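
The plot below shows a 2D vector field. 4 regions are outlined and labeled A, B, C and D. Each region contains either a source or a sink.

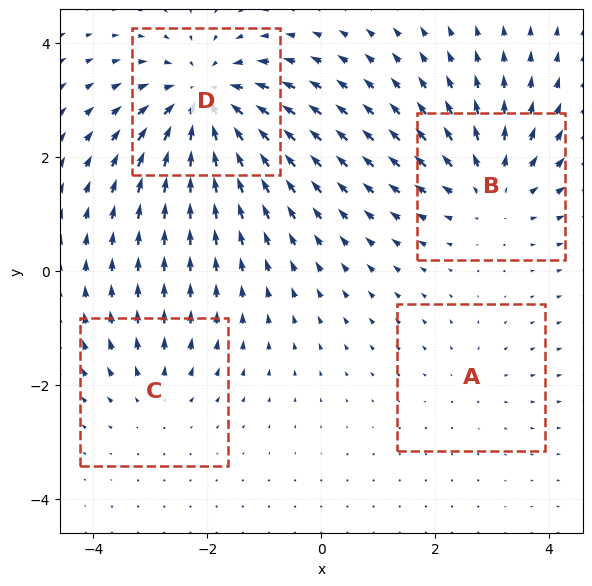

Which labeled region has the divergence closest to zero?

A

Divergence at each region's feature centre — A: about +2, B: about +5, C: about +3, D: about -7. Region A is closest to zero.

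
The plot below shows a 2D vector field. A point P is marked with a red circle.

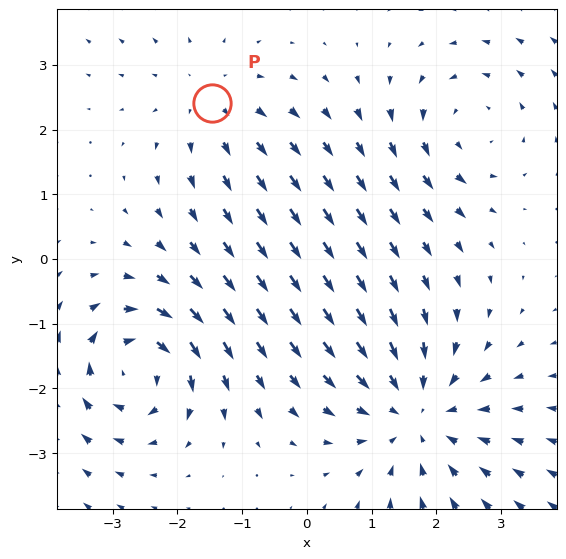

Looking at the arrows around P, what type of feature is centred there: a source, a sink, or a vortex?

At P (-1.5, 2.4) the arrows spread outward. Divergence about +2, curl ≈0 — positive divergence with near-zero curl is a source.

source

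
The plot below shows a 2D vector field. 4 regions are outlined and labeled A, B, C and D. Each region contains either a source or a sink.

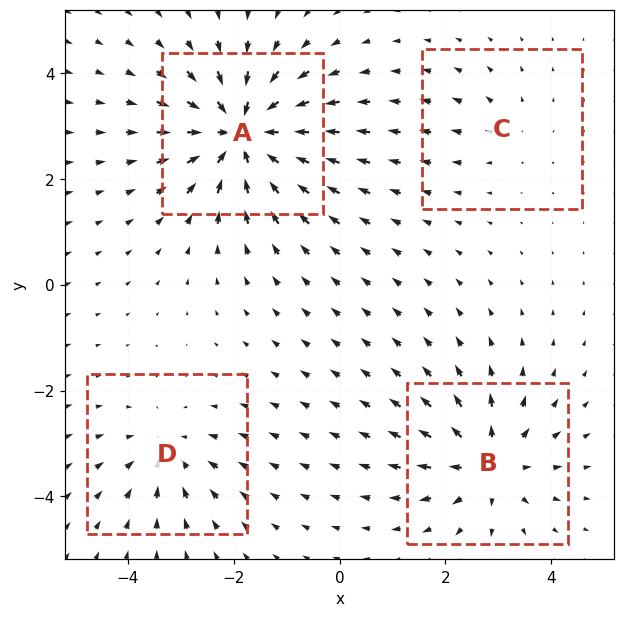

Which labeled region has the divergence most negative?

Divergence at each region's feature centre — A: about -8, B: about +5, C: about +2, D: about -4. Region A is most negative.

A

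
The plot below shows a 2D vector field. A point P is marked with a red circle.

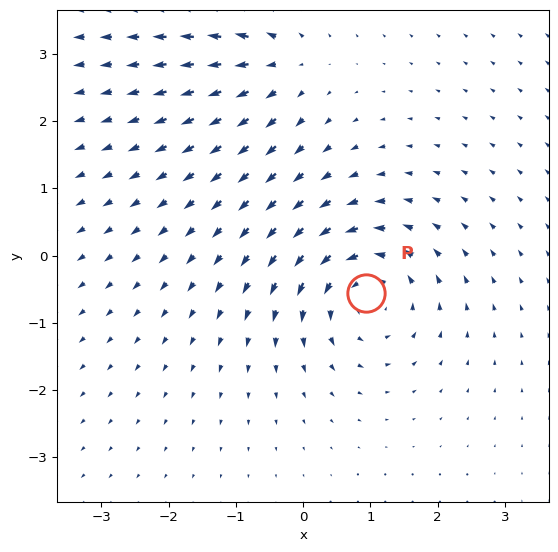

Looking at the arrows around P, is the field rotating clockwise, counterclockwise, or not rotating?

Near P at (0.9, -0.6) the arrows circulate counterclockwise. The curl (z-component) there is about +5; positive curl means counterclockwise rotation.

counterclockwise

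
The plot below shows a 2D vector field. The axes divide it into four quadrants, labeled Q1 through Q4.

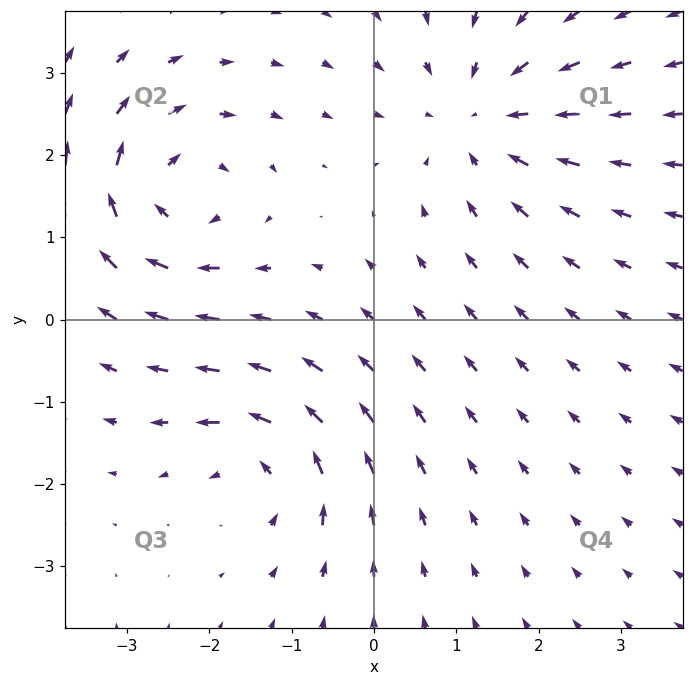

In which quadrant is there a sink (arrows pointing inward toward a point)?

The sink sits at approximately (1.3, 2.5), which lies in quadrant Q1. The divergence there is about -4, negative as expected for a sink.

Q1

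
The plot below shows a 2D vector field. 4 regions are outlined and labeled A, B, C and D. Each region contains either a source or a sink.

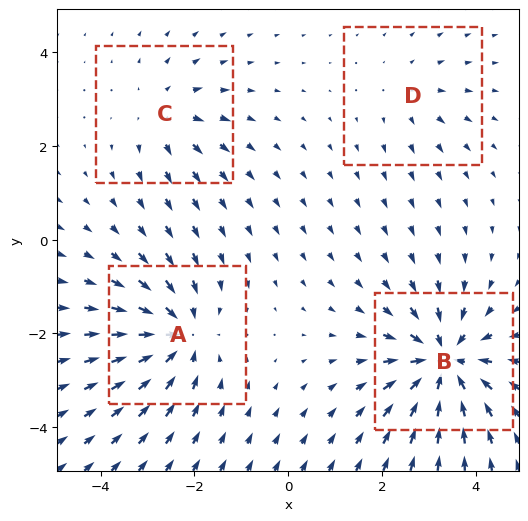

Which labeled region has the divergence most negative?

B

Divergence at each region's feature centre — A: about -6, B: about -7, C: about +3, D: about +2. Region B is most negative.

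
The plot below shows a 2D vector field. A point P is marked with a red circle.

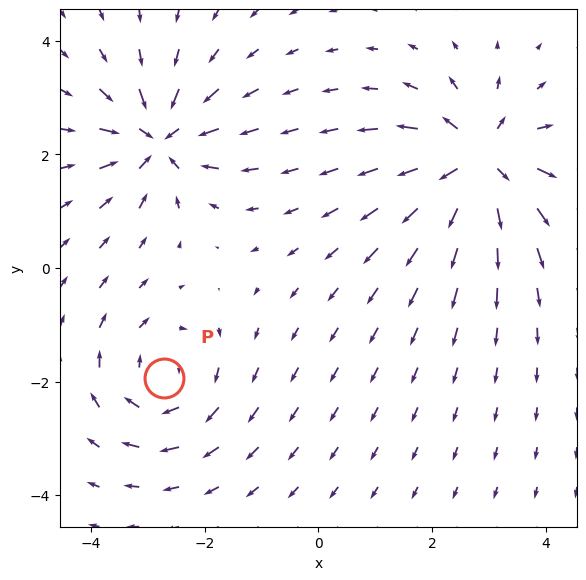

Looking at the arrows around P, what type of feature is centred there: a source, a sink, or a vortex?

At P (-2.7, -1.9) the arrows circulate clockwise. Divergence ≈0, curl about -4 — near-zero divergence with nonzero curl is a vortex.

vortex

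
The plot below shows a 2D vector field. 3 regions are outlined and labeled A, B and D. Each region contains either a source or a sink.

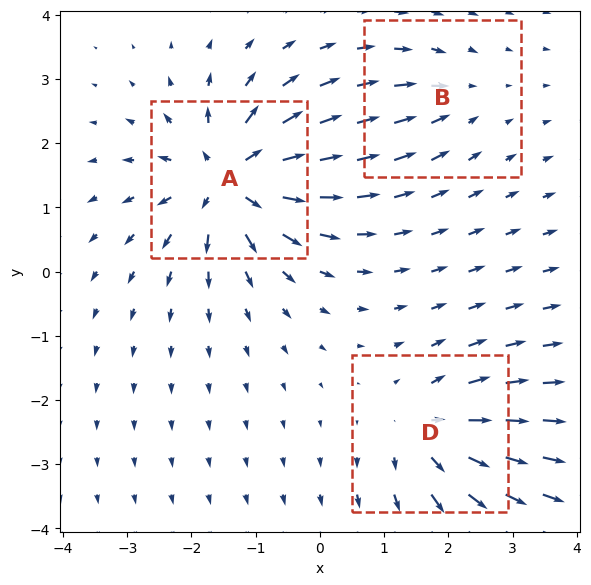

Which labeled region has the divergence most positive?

Divergence at each region's feature centre — A: about +7, B: about -3, D: about +4. Region A is most positive.

A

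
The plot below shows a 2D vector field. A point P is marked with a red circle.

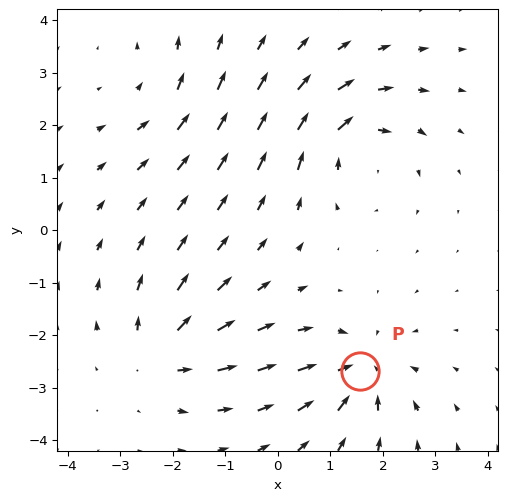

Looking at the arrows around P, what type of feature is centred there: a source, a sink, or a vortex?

sink

At P (1.6, -2.7) the arrows converge inward. Divergence about -5, curl ≈0 — negative divergence with near-zero curl is a sink.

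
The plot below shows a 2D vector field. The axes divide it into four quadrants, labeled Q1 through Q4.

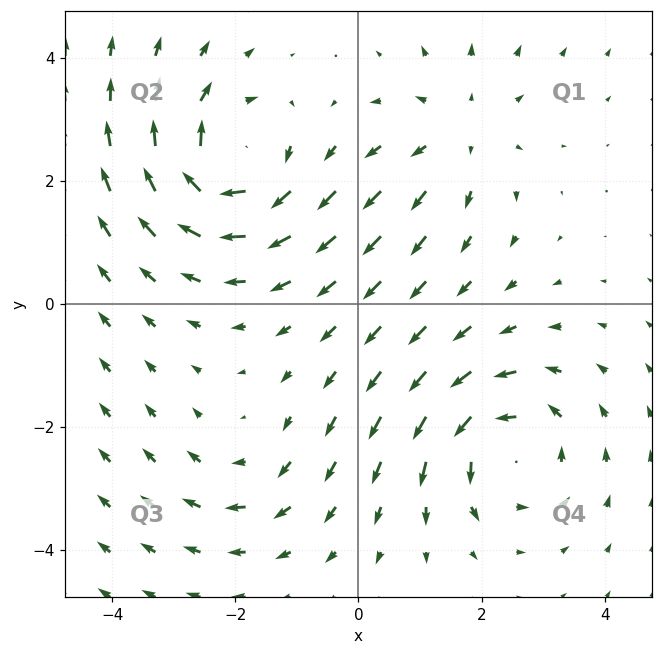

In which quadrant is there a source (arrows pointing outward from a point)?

The source sits at approximately (1.6, 2.8), which lies in quadrant Q1. The divergence there is about +3, positive as expected for a source.

Q1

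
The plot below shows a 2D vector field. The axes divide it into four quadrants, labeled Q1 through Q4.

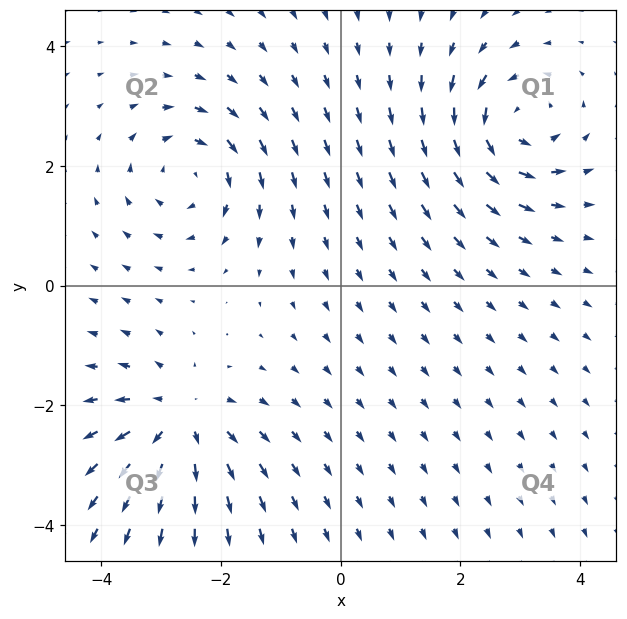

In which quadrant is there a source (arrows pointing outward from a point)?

The source sits at approximately (-2.7, -2.2), which lies in quadrant Q3. The divergence there is about +5, positive as expected for a source.

Q3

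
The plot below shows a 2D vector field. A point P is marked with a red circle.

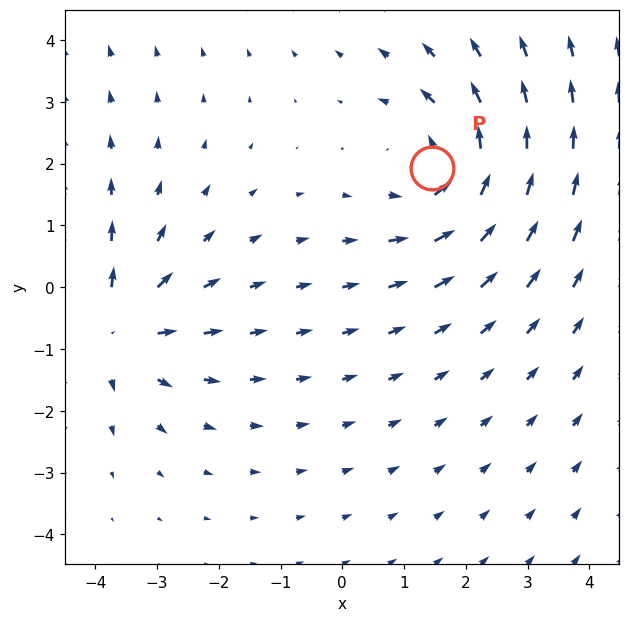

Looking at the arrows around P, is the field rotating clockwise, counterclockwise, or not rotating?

counterclockwise

Near P at (1.5, 1.9) the arrows circulate counterclockwise. The curl (z-component) there is about +4; positive curl means counterclockwise rotation.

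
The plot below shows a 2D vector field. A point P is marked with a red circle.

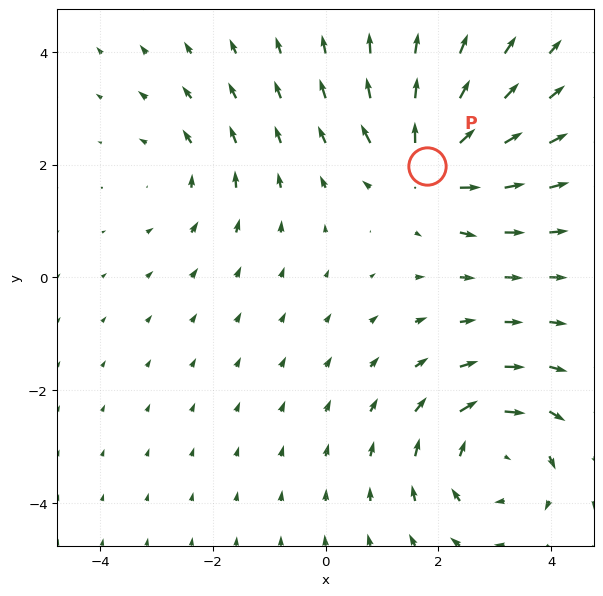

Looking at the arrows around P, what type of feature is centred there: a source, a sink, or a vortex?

source

At P (1.8, 2.0) the arrows spread outward. Divergence about +6, curl ≈0 — positive divergence with near-zero curl is a source.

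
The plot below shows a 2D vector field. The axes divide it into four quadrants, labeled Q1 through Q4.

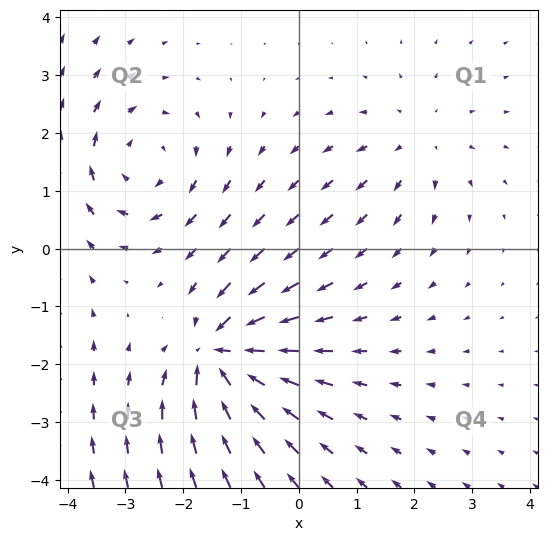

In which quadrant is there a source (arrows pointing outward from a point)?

The source sits at approximately (2.0, 1.8), which lies in quadrant Q1. The divergence there is about +2, positive as expected for a source.

Q1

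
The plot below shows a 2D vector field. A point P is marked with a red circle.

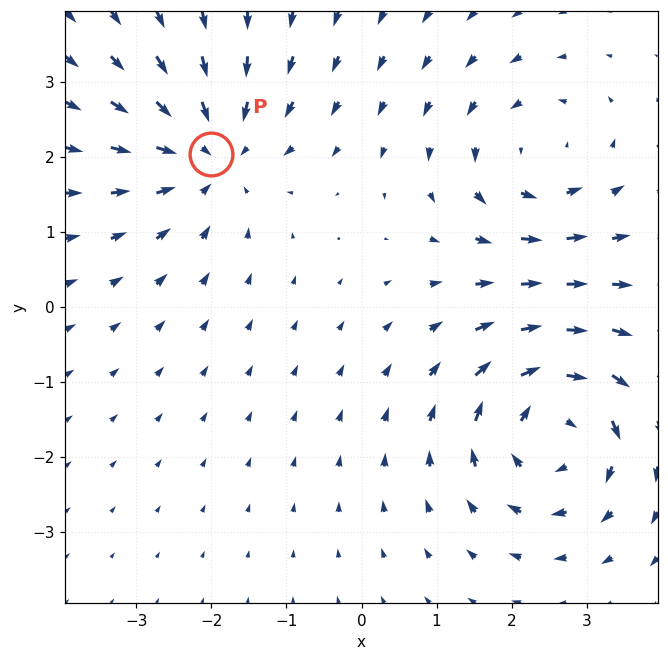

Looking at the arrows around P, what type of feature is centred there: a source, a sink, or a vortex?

At P (-2.0, 2.0) the arrows converge inward. Divergence about -4, curl ≈0 — negative divergence with near-zero curl is a sink.

sink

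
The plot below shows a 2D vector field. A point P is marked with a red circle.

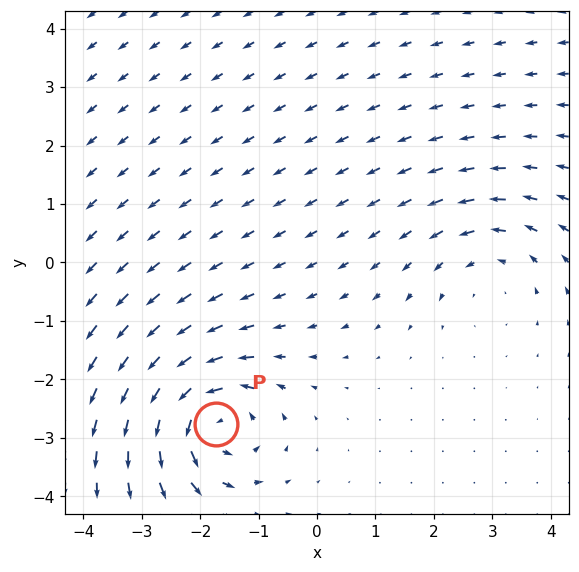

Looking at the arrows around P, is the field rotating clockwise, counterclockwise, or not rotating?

counterclockwise

Near P at (-1.7, -2.8) the arrows circulate counterclockwise. The curl (z-component) there is about +7; positive curl means counterclockwise rotation.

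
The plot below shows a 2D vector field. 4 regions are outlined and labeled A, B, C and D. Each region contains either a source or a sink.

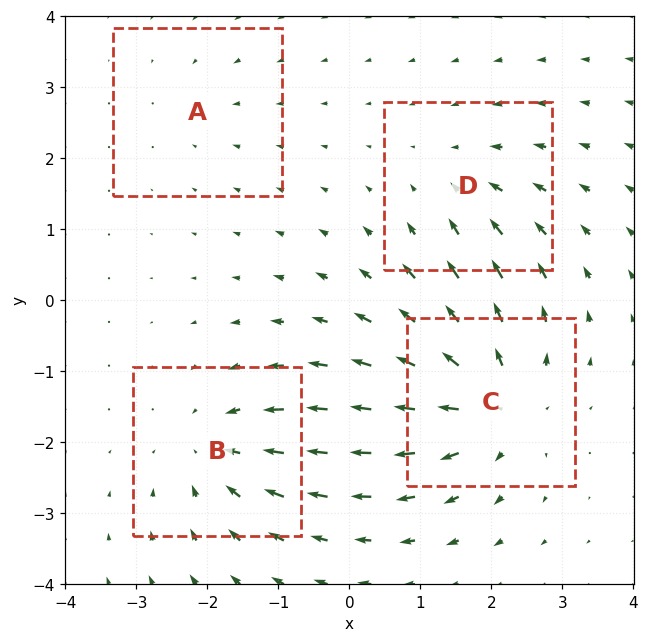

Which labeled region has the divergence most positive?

Divergence at each region's feature centre — A: about -2, B: about -5, C: about +6, D: about -3. Region C is most positive.

C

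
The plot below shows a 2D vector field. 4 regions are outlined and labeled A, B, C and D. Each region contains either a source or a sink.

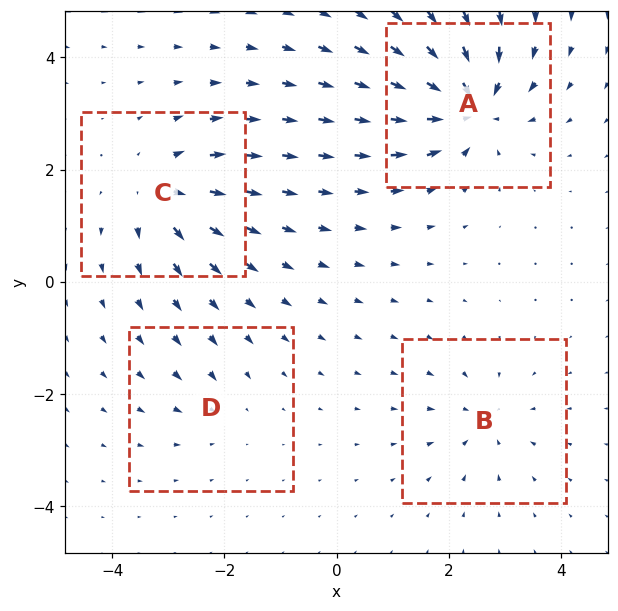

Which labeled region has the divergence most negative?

A

Divergence at each region's feature centre — A: about -9, B: about -4, C: about +6, D: about -3. Region A is most negative.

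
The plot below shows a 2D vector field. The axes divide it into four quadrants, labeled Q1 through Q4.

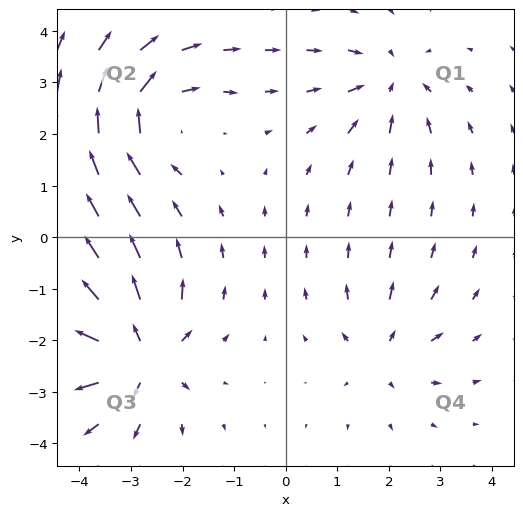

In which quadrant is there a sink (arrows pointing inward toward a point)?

The sink sits at approximately (2.0, 3.0), which lies in quadrant Q1. The divergence there is about -4, negative as expected for a sink.

Q1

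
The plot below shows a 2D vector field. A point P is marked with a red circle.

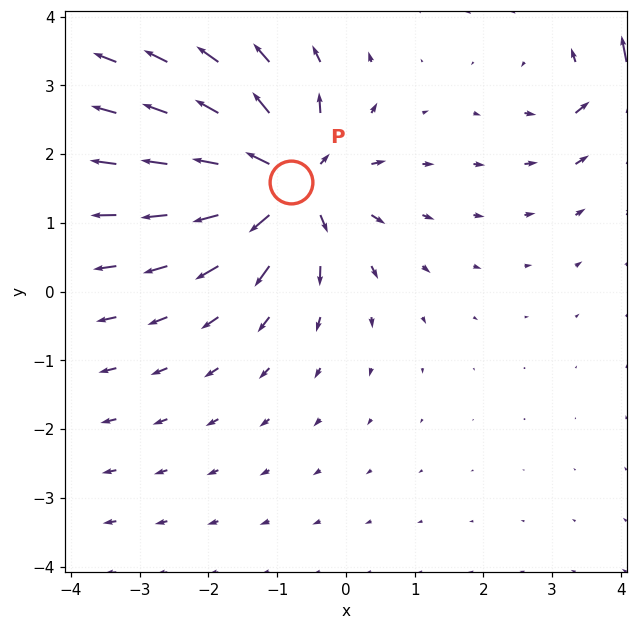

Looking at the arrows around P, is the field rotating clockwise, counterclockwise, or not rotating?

not rotating

Near P at (-0.8, 1.6) the arrows show no circulation. The curl there is ≈0.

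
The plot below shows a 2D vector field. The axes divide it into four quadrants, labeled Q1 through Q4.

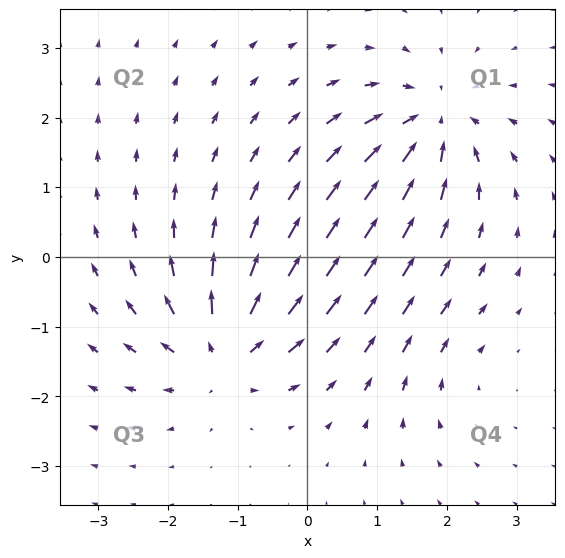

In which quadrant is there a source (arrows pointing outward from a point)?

The source sits at approximately (-1.2, -1.4), which lies in quadrant Q3. The divergence there is about +6, positive as expected for a source.

Q3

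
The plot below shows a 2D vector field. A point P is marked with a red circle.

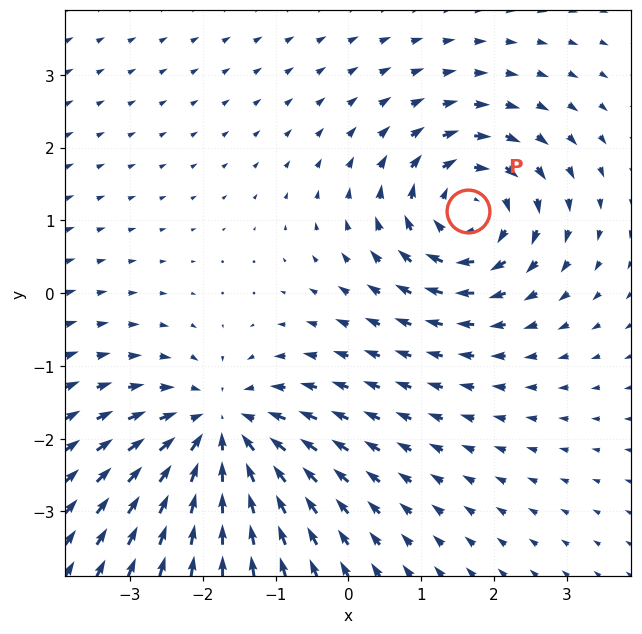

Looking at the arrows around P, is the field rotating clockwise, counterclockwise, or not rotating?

Near P at (1.6, 1.1) the arrows circulate clockwise. The curl (z-component) there is about -5; negative curl means clockwise rotation.

clockwise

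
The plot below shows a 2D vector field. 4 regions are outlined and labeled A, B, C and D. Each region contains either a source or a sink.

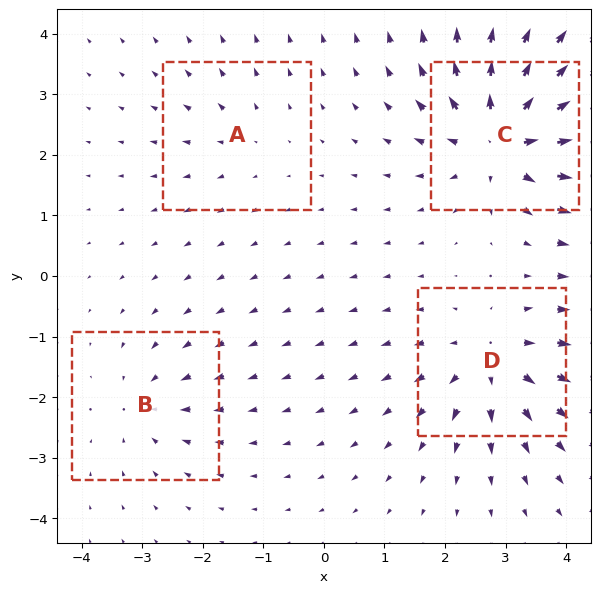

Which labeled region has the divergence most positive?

Divergence at each region's feature centre — A: about +2, B: about -4, C: about +8, D: about +6. Region C is most positive.

C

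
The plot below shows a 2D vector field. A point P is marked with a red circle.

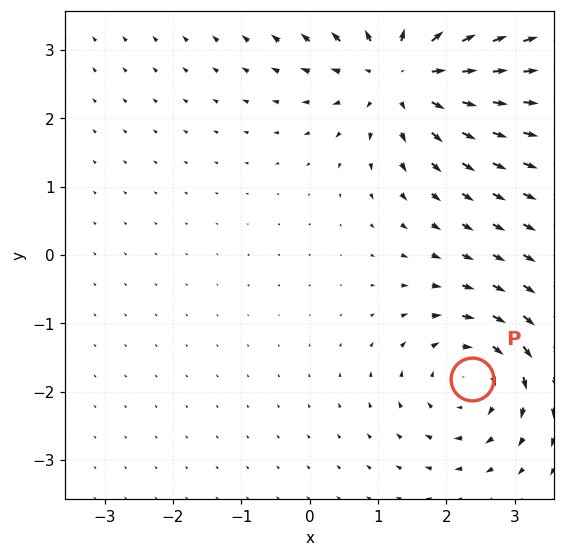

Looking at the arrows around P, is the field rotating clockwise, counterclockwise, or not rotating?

Near P at (2.4, -1.8) the arrows circulate clockwise. The curl (z-component) there is about -4; negative curl means clockwise rotation.

clockwise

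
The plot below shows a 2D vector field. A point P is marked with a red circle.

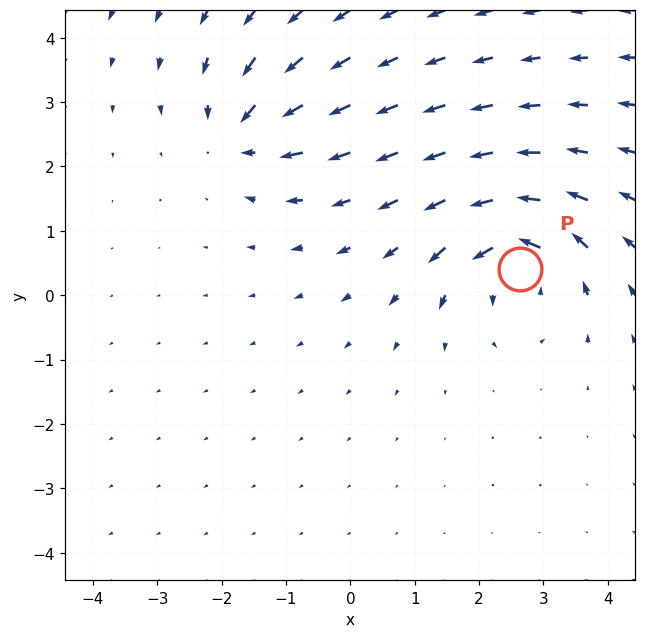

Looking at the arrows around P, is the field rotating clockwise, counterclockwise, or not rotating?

counterclockwise

Near P at (2.6, 0.4) the arrows circulate counterclockwise. The curl (z-component) there is about +6; positive curl means counterclockwise rotation.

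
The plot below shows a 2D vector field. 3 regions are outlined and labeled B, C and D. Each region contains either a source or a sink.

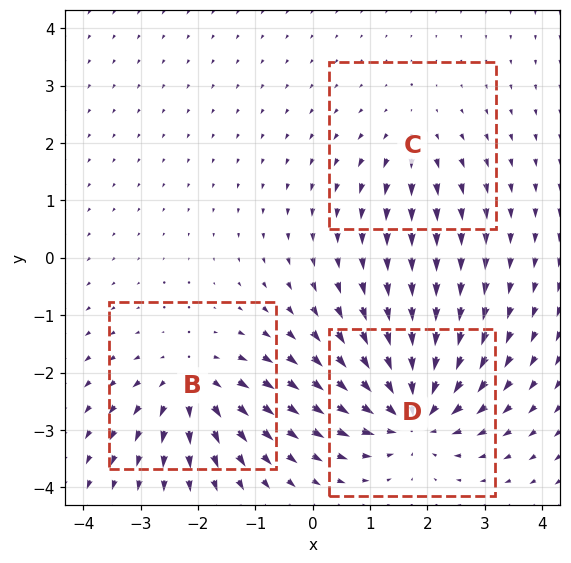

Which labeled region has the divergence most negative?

Divergence at each region's feature centre — B: about +4, C: about +2, D: about -5. Region D is most negative.

D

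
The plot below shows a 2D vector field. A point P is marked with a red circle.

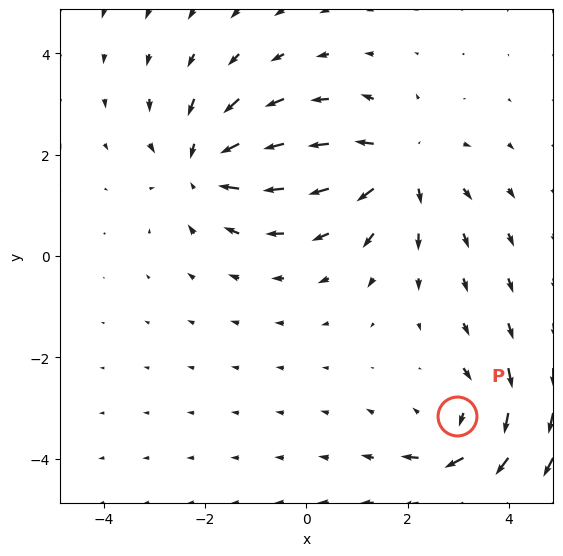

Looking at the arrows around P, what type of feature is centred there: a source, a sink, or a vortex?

vortex

At P (3.0, -3.2) the arrows circulate clockwise. Divergence ≈0, curl about -4 — near-zero divergence with nonzero curl is a vortex.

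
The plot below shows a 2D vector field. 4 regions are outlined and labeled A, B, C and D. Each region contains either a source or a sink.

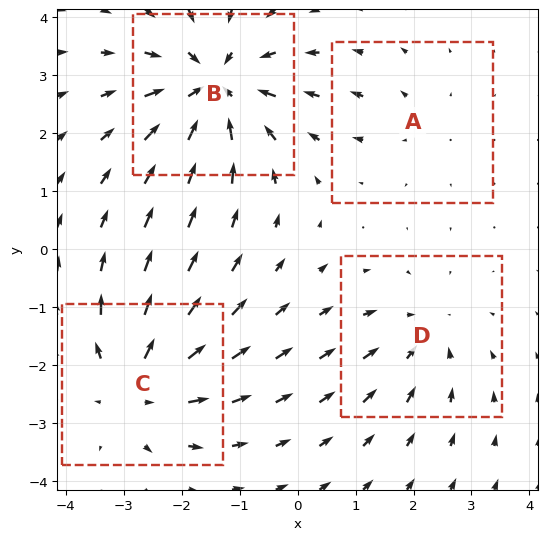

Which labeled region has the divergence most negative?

B

Divergence at each region's feature centre — A: about +2, B: about -6, C: about +5, D: about -3. Region B is most negative.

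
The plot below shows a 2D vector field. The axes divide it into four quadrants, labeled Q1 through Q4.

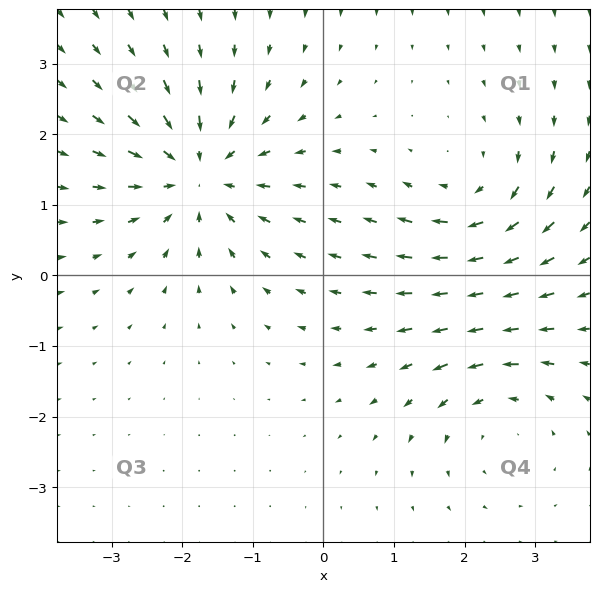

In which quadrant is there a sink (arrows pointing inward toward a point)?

Q2

The sink sits at approximately (-1.8, 1.4), which lies in quadrant Q2. The divergence there is about -5, negative as expected for a sink.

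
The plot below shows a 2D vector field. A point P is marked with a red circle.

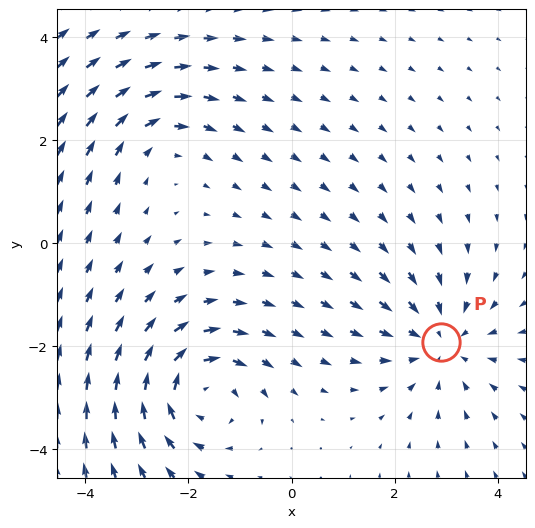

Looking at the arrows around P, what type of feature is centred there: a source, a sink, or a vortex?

At P (2.9, -1.9) the arrows converge inward. Divergence about -3, curl ≈0 — negative divergence with near-zero curl is a sink.

sink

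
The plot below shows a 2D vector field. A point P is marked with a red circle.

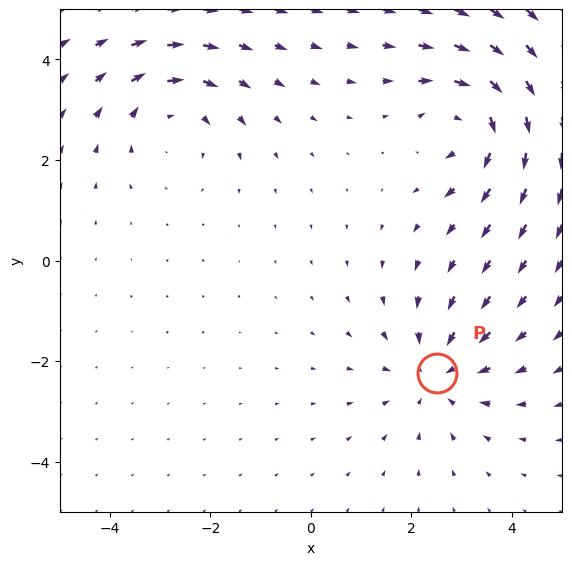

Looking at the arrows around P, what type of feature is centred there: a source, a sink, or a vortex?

At P (2.5, -2.2) the arrows converge inward. Divergence about -3, curl ≈0 — negative divergence with near-zero curl is a sink.

sink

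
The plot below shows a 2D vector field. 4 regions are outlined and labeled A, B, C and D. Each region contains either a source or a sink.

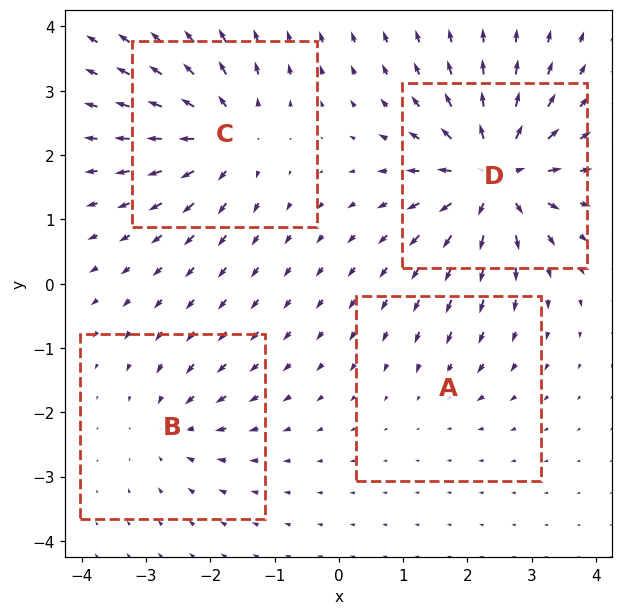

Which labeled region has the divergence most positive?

Divergence at each region's feature centre — A: about -2, B: about -4, C: about +6, D: about +8. Region D is most positive.

D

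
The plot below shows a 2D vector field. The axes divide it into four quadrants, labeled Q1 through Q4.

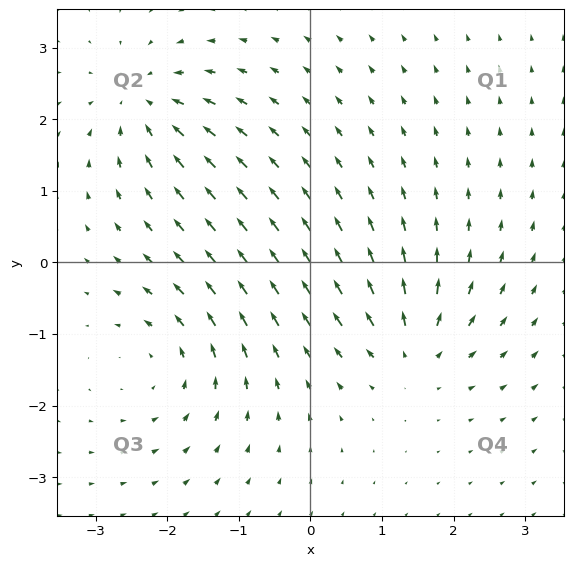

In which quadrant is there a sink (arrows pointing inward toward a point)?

Q2

The sink sits at approximately (-2.3, 2.2), which lies in quadrant Q2. The divergence there is about -4, negative as expected for a sink.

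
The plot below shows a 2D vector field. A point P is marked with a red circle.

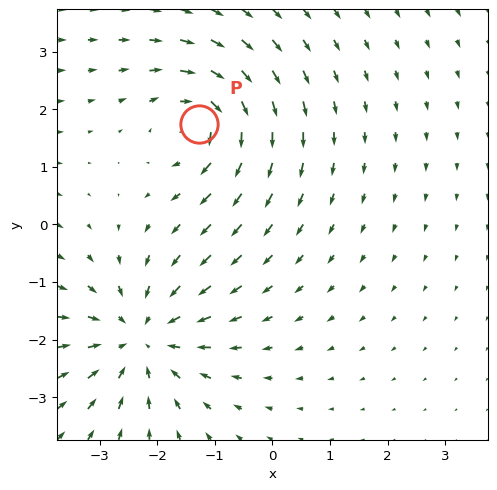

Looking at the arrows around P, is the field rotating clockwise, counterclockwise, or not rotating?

Near P at (-1.3, 1.7) the arrows circulate clockwise. The curl (z-component) there is about -4; negative curl means clockwise rotation.

clockwise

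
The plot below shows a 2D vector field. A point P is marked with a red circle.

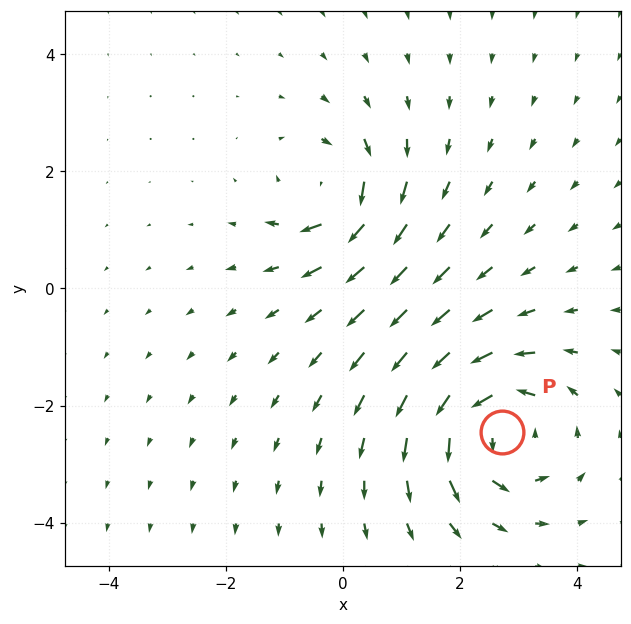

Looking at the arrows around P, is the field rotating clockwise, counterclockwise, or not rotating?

counterclockwise

Near P at (2.7, -2.5) the arrows circulate counterclockwise. The curl (z-component) there is about +4; positive curl means counterclockwise rotation.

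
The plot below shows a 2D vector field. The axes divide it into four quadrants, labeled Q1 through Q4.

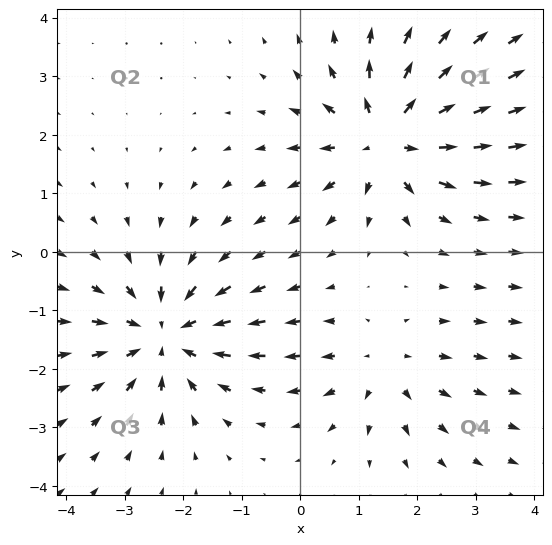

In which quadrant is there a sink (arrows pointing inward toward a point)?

Q3

The sink sits at approximately (-2.3, -1.4), which lies in quadrant Q3. The divergence there is about -4, negative as expected for a sink.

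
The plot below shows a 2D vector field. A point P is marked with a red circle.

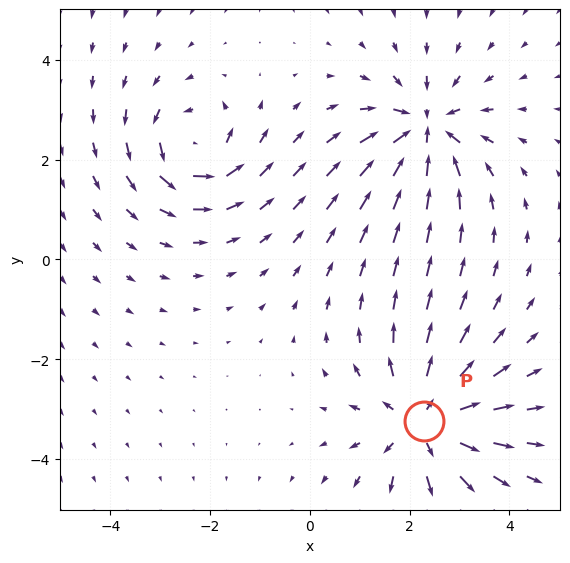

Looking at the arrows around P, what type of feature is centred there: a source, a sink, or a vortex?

source

At P (2.3, -3.2) the arrows spread outward. Divergence about +4, curl ≈0 — positive divergence with near-zero curl is a source.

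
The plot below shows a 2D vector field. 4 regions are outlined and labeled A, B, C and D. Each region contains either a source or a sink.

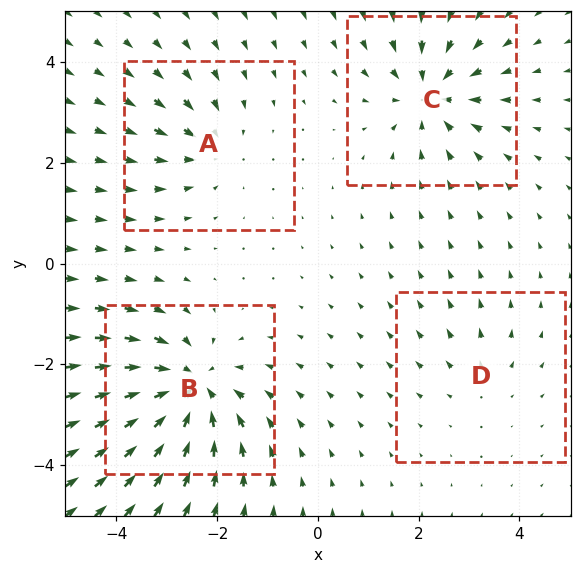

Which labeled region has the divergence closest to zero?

Divergence at each region's feature centre — A: about -3, B: about -7, C: about -5, D: about +2. Region D is closest to zero.

D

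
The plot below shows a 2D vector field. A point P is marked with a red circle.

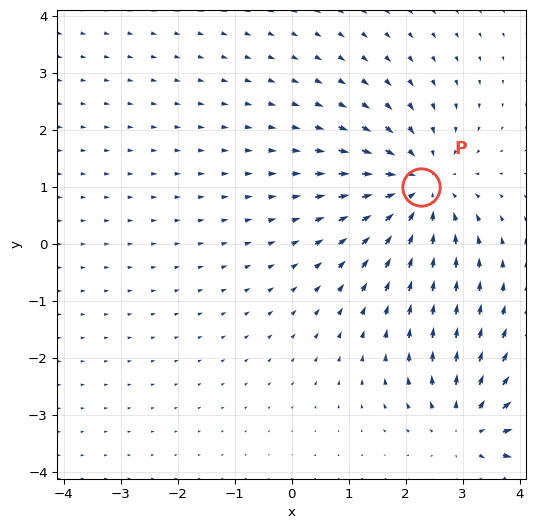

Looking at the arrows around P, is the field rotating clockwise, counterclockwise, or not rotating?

not rotating

Near P at (2.3, 1.0) the arrows show no circulation. The curl there is ≈0.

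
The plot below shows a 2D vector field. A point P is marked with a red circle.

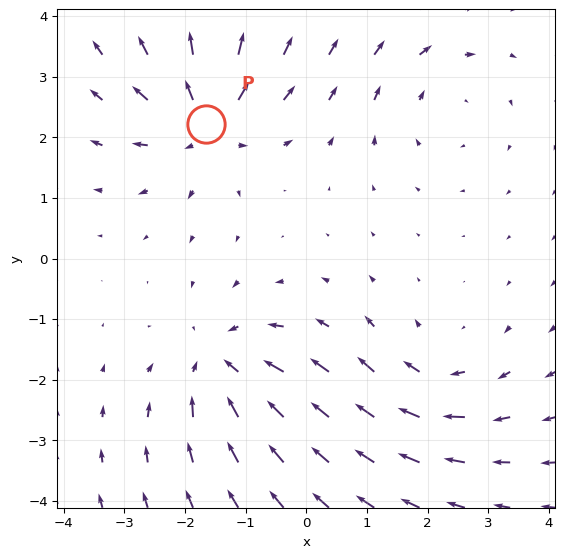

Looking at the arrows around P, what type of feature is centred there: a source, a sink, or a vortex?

At P (-1.7, 2.2) the arrows spread outward. Divergence about +5, curl ≈0 — positive divergence with near-zero curl is a source.

source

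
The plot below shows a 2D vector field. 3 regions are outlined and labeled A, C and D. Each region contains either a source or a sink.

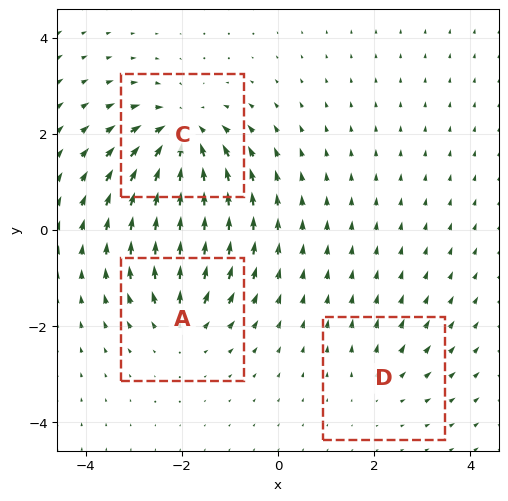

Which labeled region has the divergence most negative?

Divergence at each region's feature centre — A: about +4, C: about -5, D: about +2. Region C is most negative.

C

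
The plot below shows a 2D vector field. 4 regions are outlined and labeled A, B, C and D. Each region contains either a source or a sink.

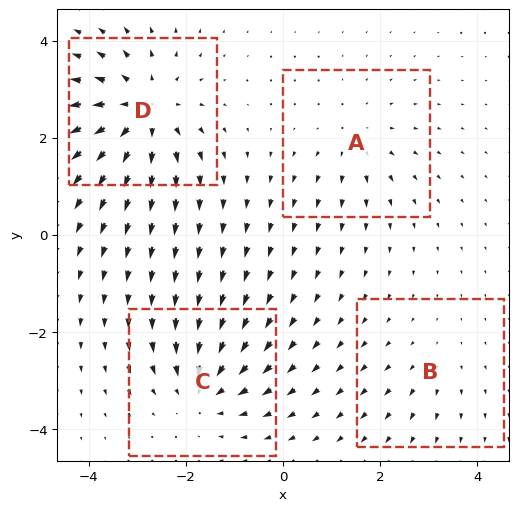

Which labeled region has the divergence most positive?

Divergence at each region's feature centre — A: about +3, B: about +2, C: about -5, D: about +7. Region D is most positive.

D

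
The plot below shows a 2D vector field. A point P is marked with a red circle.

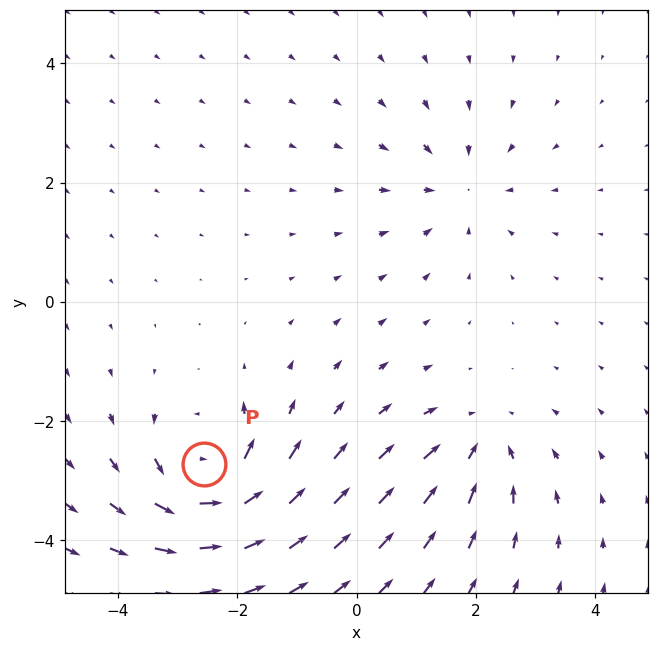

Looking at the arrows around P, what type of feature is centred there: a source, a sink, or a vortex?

vortex

At P (-2.6, -2.7) the arrows circulate counterclockwise. Divergence ≈0, curl about +6 — near-zero divergence with nonzero curl is a vortex.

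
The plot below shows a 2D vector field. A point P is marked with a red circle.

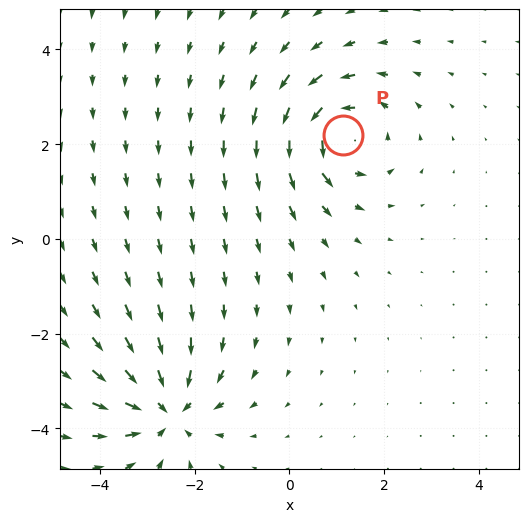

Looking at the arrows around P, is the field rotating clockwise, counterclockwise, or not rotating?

counterclockwise

Near P at (1.1, 2.2) the arrows circulate counterclockwise. The curl (z-component) there is about +4; positive curl means counterclockwise rotation.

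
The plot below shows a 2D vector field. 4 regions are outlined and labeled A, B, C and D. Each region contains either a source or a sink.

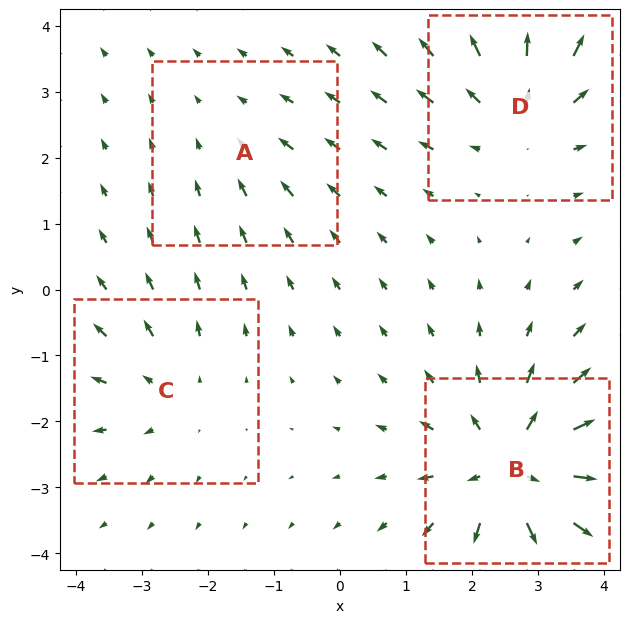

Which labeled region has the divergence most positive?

Divergence at each region's feature centre — A: about -2, B: about +7, C: about +3, D: about +4. Region B is most positive.

B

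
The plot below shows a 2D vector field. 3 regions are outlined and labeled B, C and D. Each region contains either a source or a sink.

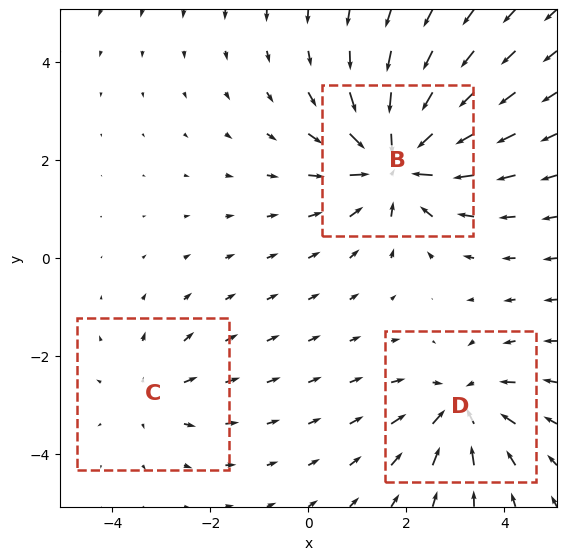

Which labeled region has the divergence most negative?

Divergence at each region's feature centre — B: about -5, C: about +2, D: about -3. Region B is most negative.

B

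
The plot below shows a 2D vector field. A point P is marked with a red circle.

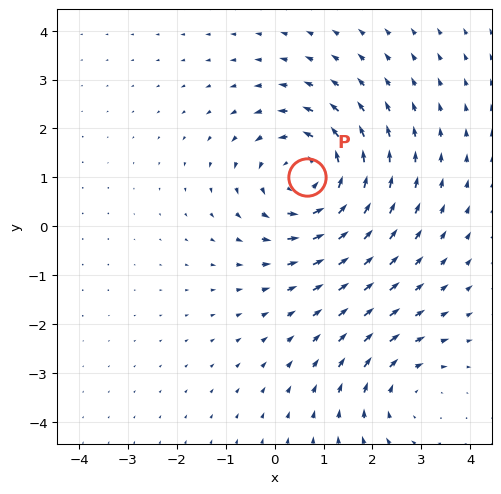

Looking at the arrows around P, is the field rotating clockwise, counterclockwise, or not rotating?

Near P at (0.7, 1.0) the arrows circulate counterclockwise. The curl (z-component) there is about +4; positive curl means counterclockwise rotation.

counterclockwise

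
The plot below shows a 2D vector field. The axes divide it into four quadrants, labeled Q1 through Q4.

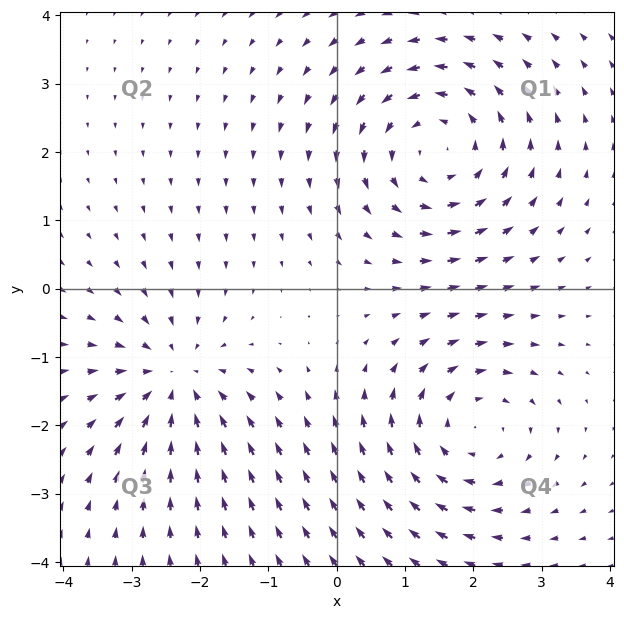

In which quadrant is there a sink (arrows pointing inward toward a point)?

The sink sits at approximately (-2.4, -1.3), which lies in quadrant Q3. The divergence there is about -4, negative as expected for a sink.

Q3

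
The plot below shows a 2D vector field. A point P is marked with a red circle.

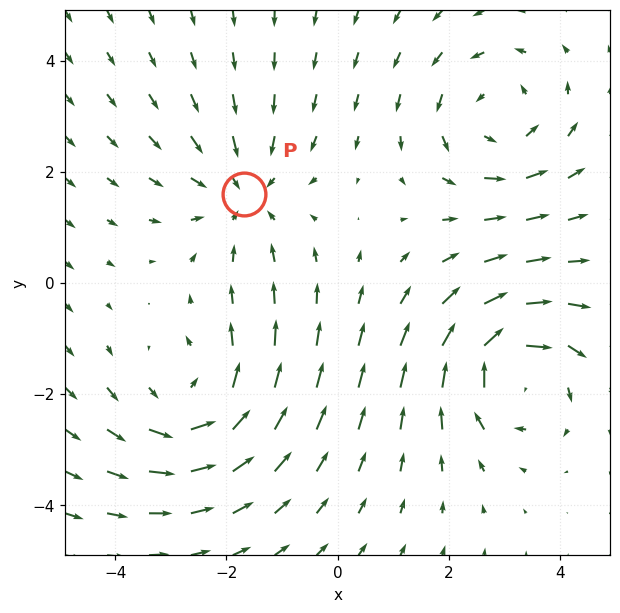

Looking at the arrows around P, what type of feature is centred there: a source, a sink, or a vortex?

At P (-1.7, 1.6) the arrows converge inward. Divergence about -3, curl ≈0 — negative divergence with near-zero curl is a sink.

sink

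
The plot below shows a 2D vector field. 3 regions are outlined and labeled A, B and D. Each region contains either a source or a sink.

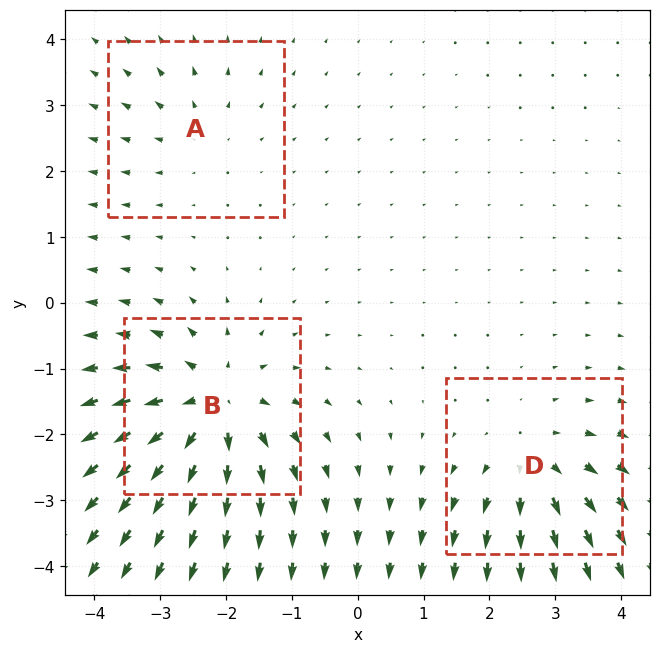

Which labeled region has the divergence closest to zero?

Divergence at each region's feature centre — A: about +2, B: about +6, D: about +4. Region A is closest to zero.

A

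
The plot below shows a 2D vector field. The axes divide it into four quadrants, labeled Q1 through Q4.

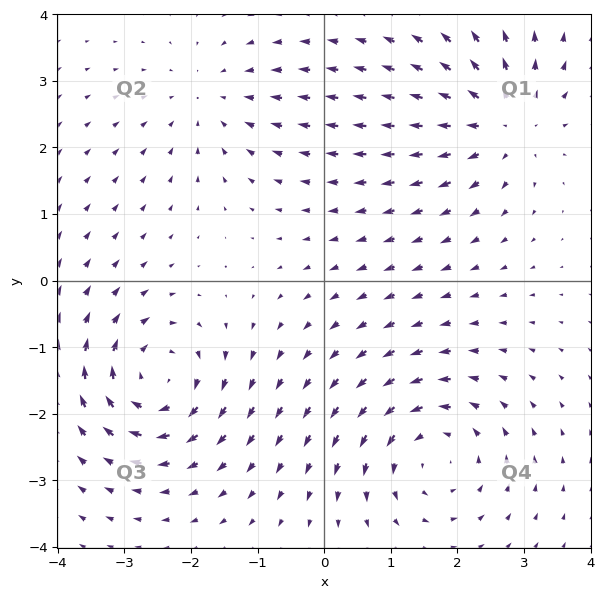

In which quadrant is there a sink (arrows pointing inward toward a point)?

The sink sits at approximately (-1.7, 2.7), which lies in quadrant Q2. The divergence there is about -3, negative as expected for a sink.

Q2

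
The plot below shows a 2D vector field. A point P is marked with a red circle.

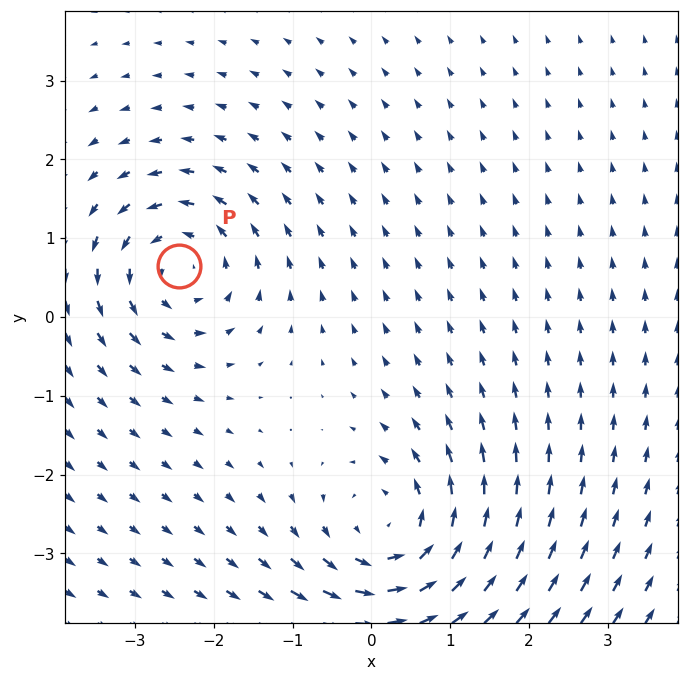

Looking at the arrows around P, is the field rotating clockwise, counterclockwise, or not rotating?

Near P at (-2.4, 0.6) the arrows circulate counterclockwise. The curl (z-component) there is about +4; positive curl means counterclockwise rotation.

counterclockwise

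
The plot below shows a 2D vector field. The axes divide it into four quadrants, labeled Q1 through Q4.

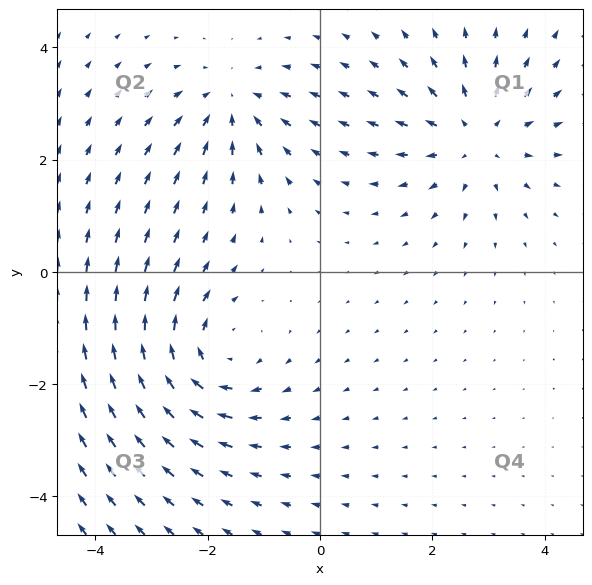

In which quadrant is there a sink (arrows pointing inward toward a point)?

The sink sits at approximately (-1.6, 3.0), which lies in quadrant Q2. The divergence there is about -4, negative as expected for a sink.

Q2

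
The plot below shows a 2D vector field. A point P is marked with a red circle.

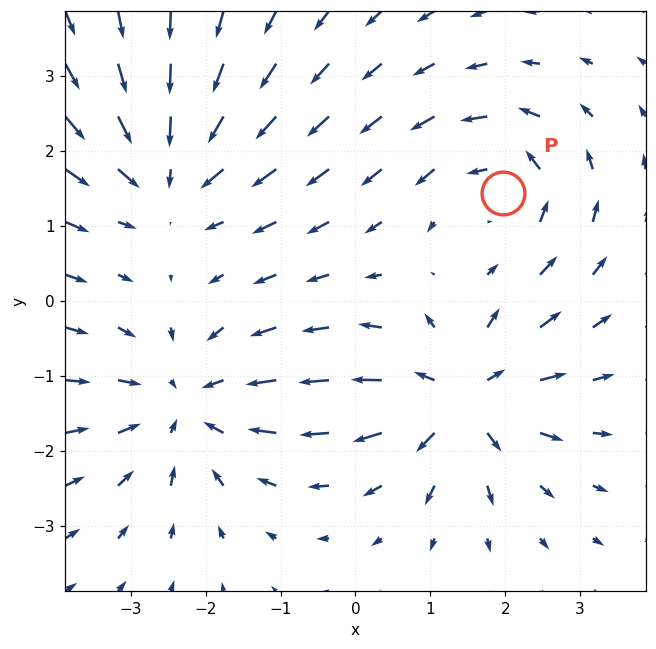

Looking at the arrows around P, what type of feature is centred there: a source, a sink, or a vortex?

At P (2.0, 1.4) the arrows circulate counterclockwise. Divergence ≈0, curl about +4 — near-zero divergence with nonzero curl is a vortex.

vortex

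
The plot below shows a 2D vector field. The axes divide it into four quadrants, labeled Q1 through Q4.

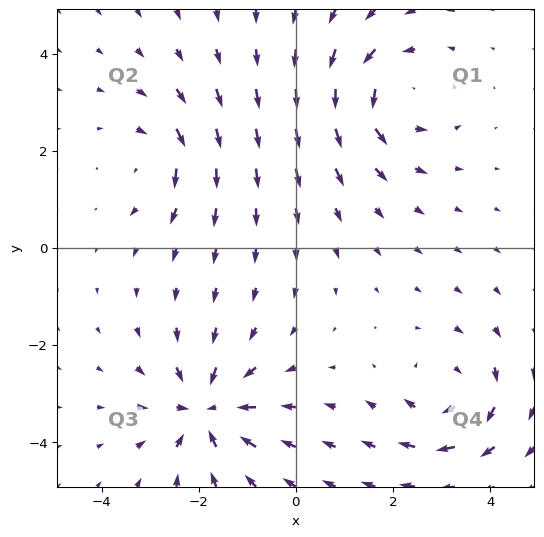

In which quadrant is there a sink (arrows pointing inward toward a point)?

Q3

The sink sits at approximately (-1.8, -3.3), which lies in quadrant Q3. The divergence there is about -5, negative as expected for a sink.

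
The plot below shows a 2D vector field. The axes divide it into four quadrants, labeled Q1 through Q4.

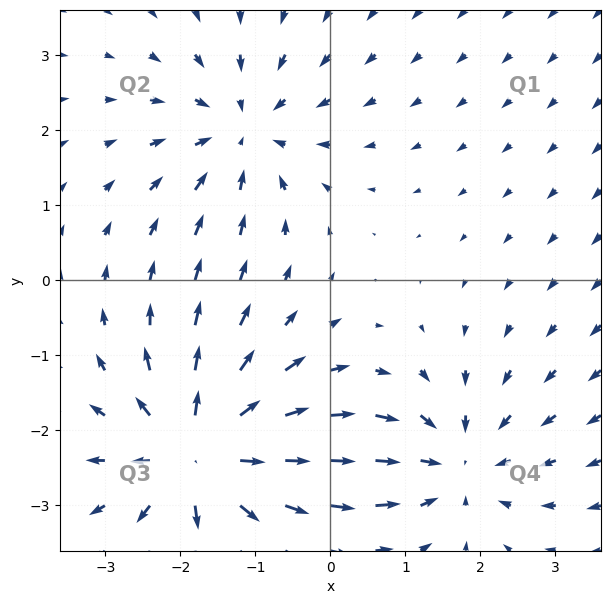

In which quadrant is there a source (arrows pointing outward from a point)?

Q3

The source sits at approximately (-1.7, -2.3), which lies in quadrant Q3. The divergence there is about +5, positive as expected for a source.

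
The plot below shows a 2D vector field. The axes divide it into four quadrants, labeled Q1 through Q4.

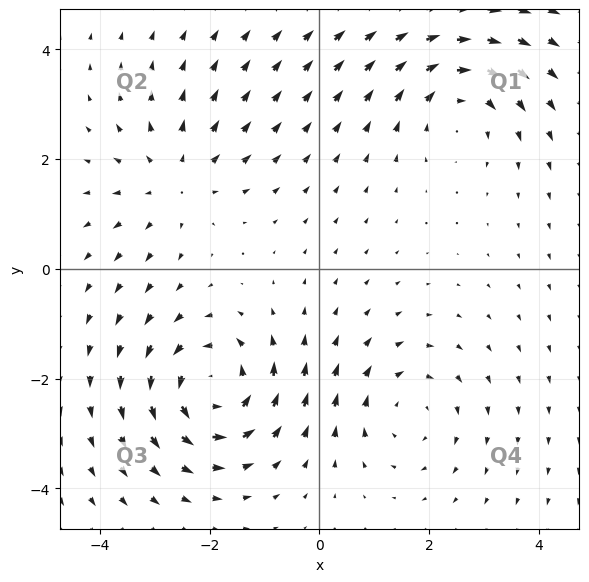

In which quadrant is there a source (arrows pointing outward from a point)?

Q2

The source sits at approximately (-2.6, 1.6), which lies in quadrant Q2. The divergence there is about +3, positive as expected for a source.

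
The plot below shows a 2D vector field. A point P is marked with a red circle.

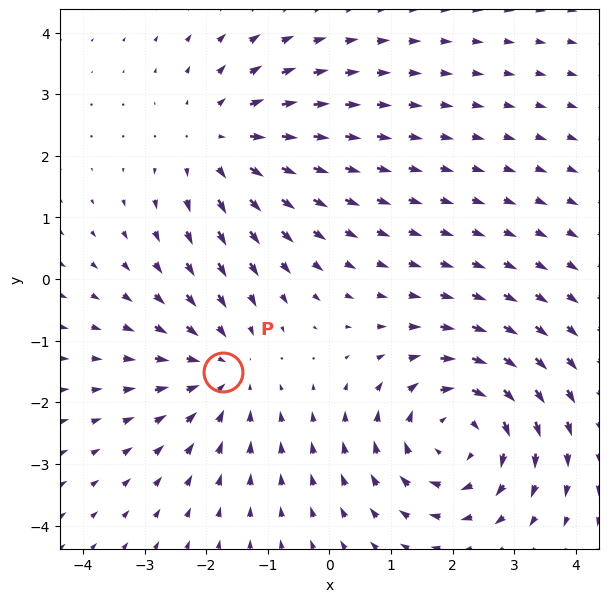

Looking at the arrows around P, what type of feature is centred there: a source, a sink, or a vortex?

At P (-1.7, -1.5) the arrows converge inward. Divergence about -3, curl ≈0 — negative divergence with near-zero curl is a sink.

sink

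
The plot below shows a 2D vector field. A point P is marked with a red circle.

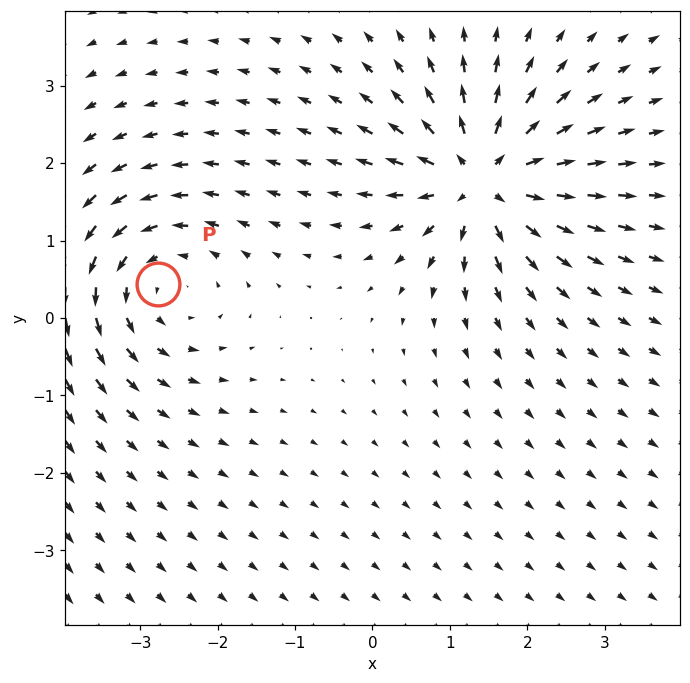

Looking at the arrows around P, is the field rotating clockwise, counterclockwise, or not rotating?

counterclockwise

Near P at (-2.8, 0.4) the arrows circulate counterclockwise. The curl (z-component) there is about +4; positive curl means counterclockwise rotation.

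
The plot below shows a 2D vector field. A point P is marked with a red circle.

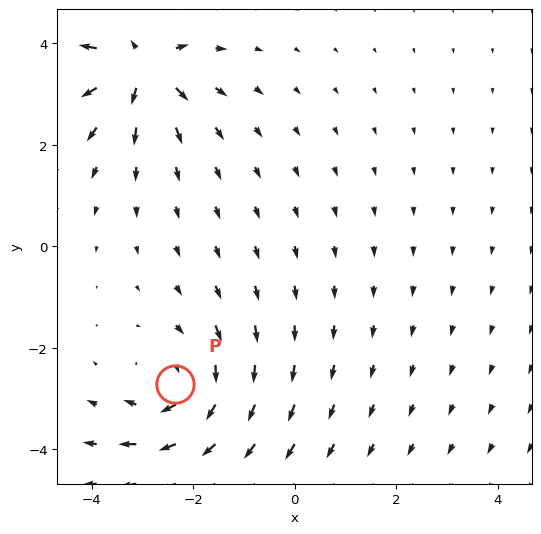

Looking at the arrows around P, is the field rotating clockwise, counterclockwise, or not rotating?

clockwise

Near P at (-2.3, -2.7) the arrows circulate clockwise. The curl (z-component) there is about -4; negative curl means clockwise rotation.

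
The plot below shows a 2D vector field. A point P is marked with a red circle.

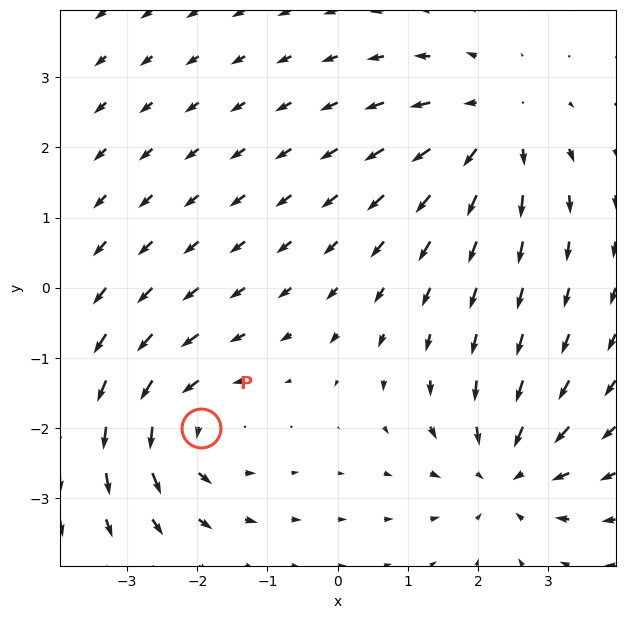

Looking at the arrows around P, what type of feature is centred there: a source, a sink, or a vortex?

vortex

At P (-1.9, -2.0) the arrows circulate counterclockwise. Divergence ≈0, curl about +4 — near-zero divergence with nonzero curl is a vortex.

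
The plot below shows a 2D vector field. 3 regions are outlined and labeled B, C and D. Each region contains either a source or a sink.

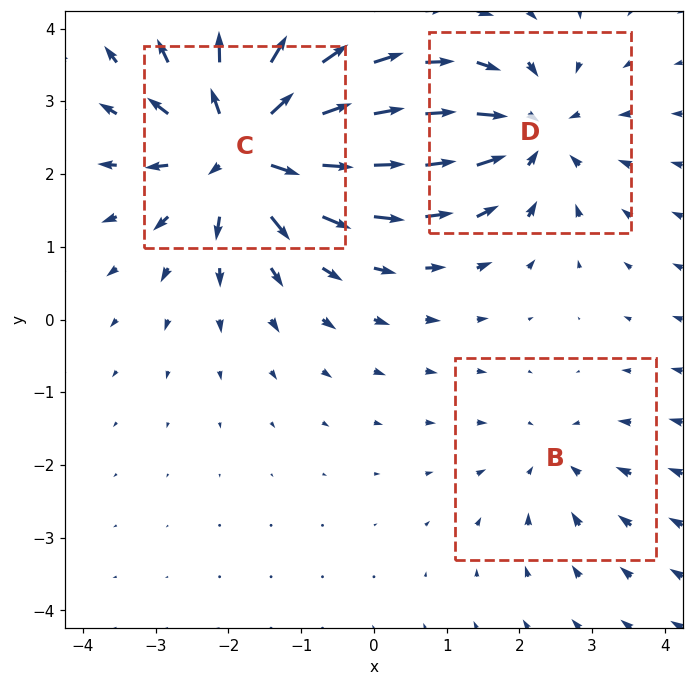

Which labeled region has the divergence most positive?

Divergence at each region's feature centre — B: about -2, C: about +6, D: about -4. Region C is most positive.

C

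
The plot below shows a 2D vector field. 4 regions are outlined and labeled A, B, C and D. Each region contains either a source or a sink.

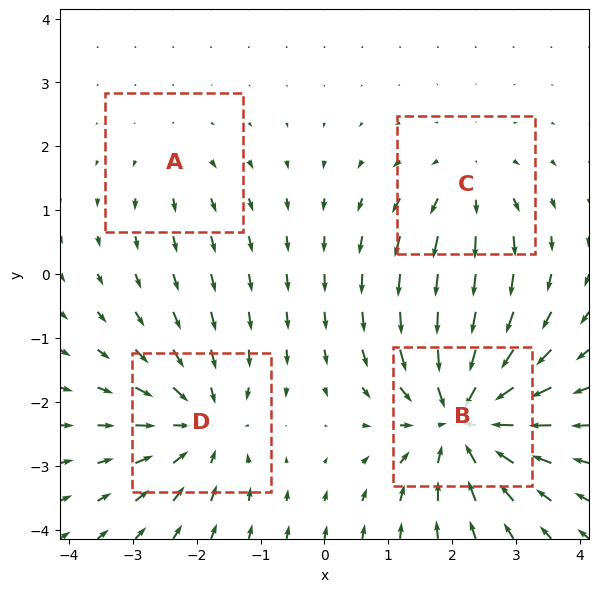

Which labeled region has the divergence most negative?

Divergence at each region's feature centre — A: about +2, B: about -7, C: about +3, D: about -5. Region B is most negative.

B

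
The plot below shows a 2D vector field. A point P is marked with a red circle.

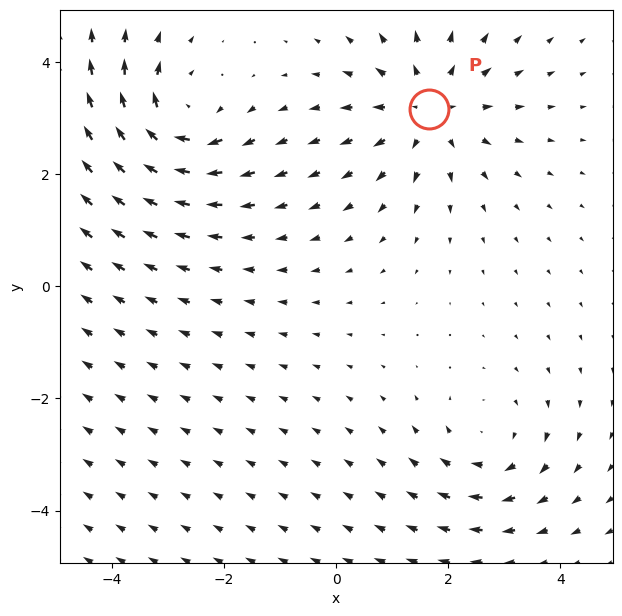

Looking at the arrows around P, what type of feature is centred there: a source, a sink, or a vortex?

source

At P (1.7, 3.2) the arrows spread outward. Divergence about +4, curl ≈0 — positive divergence with near-zero curl is a source.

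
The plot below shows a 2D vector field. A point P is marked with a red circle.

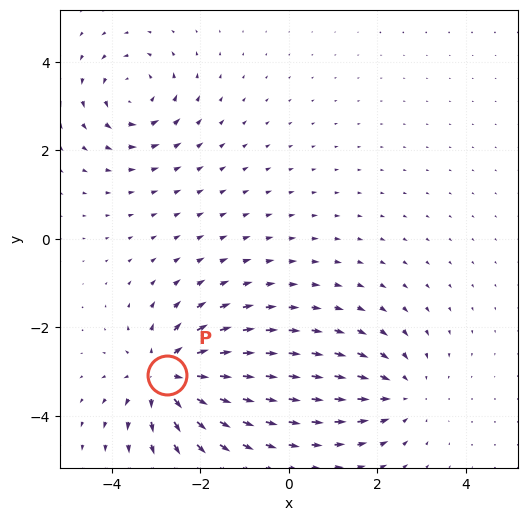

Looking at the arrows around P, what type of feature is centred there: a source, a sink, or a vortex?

At P (-2.8, -3.1) the arrows spread outward. Divergence about +5, curl ≈0 — positive divergence with near-zero curl is a source.

source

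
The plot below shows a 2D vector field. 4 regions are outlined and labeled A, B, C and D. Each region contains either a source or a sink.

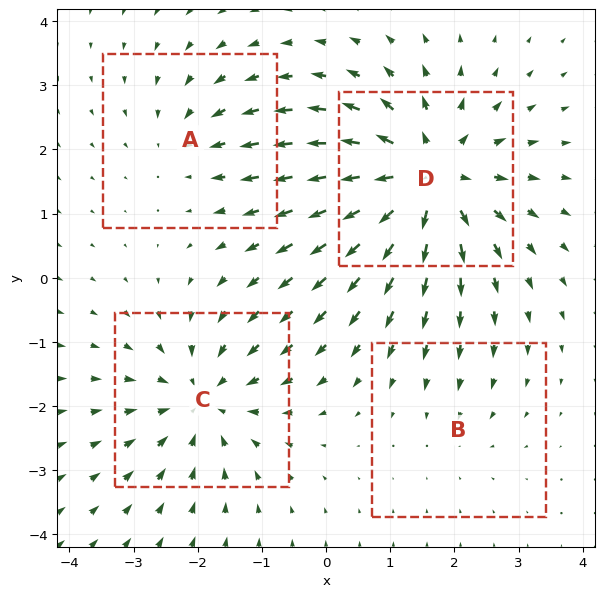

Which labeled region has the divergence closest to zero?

B

Divergence at each region's feature centre — A: about -3, B: about -2, C: about -5, D: about +7. Region B is closest to zero.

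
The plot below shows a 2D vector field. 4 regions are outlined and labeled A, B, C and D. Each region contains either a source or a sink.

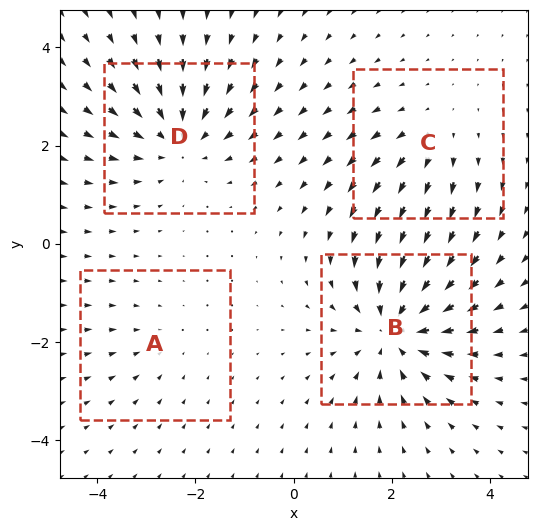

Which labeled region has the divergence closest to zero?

A

Divergence at each region's feature centre — A: about -2, B: about -6, C: about +3, D: about -5. Region A is closest to zero.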